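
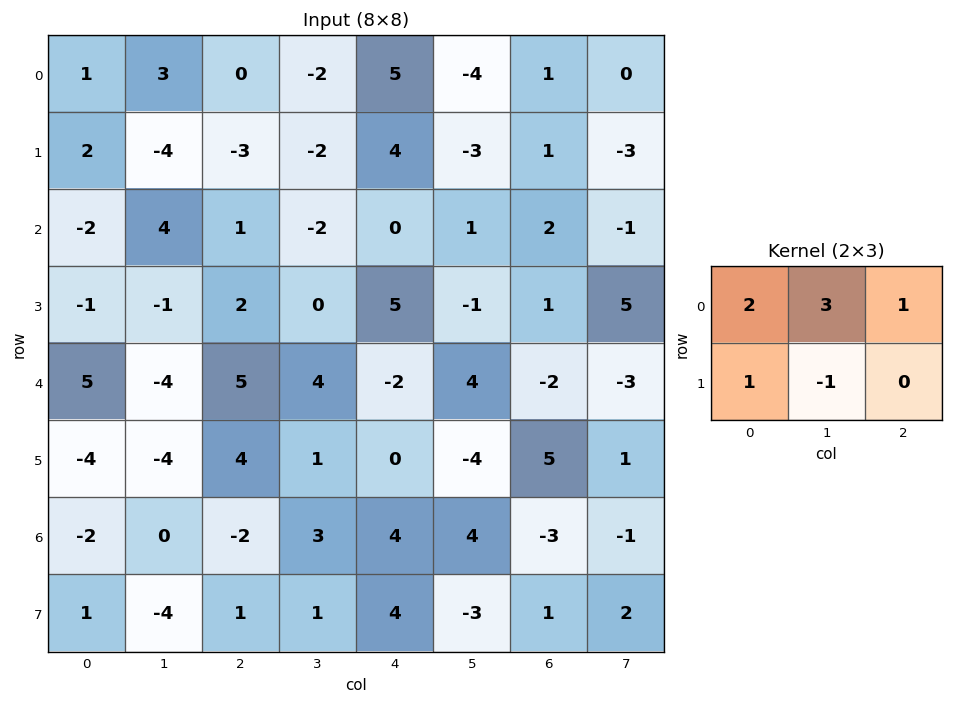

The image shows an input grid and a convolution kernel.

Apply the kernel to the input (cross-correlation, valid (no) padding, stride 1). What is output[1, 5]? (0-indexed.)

-7

The receptive field on the input at this output position is [-3 1 -3 / 1 2 -1]. Elementwise product with the kernel and sum: -3·2 + 1·3 + -3·1 + 1·1 + 2·-1.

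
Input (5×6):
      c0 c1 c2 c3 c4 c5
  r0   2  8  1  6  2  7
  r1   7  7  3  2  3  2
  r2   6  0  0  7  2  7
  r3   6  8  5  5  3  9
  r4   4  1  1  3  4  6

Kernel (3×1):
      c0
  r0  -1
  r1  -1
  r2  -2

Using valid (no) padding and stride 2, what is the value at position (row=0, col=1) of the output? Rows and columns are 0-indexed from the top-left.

-4

The receptive field on the input at this output position is [1 / 3 / 0]. Elementwise product with the kernel and sum: 1·-1 + 3·-1 + 0·-2.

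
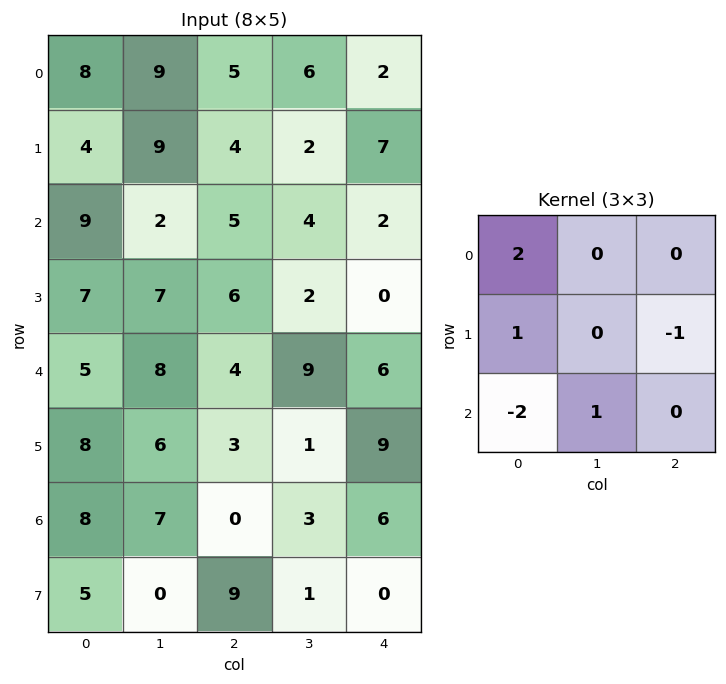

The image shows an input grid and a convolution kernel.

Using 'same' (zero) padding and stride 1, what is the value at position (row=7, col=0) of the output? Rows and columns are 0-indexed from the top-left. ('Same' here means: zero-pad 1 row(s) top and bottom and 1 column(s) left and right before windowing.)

0

The receptive field on the zero-padded input at this output position is [0 8 7 / 0 5 0 / 0 0 0]. Elementwise product with the kernel and sum: 0·2 + 0·1 + 0·-1 + 0·-2 + 0·1.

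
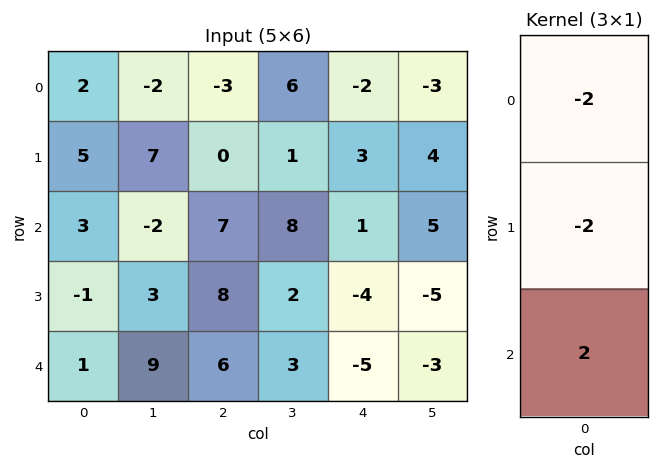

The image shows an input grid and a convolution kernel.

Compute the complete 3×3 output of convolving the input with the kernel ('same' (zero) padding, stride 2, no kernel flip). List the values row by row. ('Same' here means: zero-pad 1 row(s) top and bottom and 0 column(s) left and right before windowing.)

Output[0,0]: The receptive field on the zero-padded input at this output position is [0 / 2 / 5]. Elementwise product with the kernel and sum: 0·-2 + 2·-2 + 5·2.
Output[0,1]: The receptive field on the zero-padded input at this output position is [0 / -3 / 0]. Elementwise product with the kernel and sum: 0·-2 + -3·-2 + 0·2.

6 6 10
-18 2 -16
0 -28 18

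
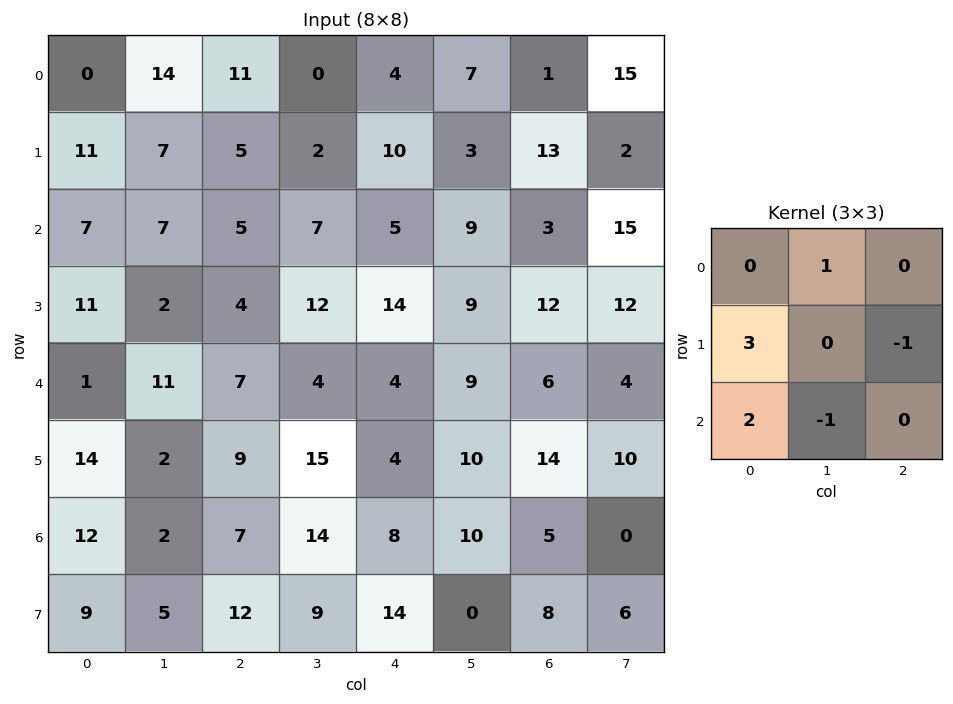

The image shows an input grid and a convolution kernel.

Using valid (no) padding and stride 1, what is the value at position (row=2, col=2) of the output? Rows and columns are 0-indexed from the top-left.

15

The receptive field on the input at this output position is [5 7 5 / 4 12 14 / 7 4 4]. Elementwise product with the kernel and sum: 7·1 + 4·3 + 14·-1 + 7·2 + 4·-1.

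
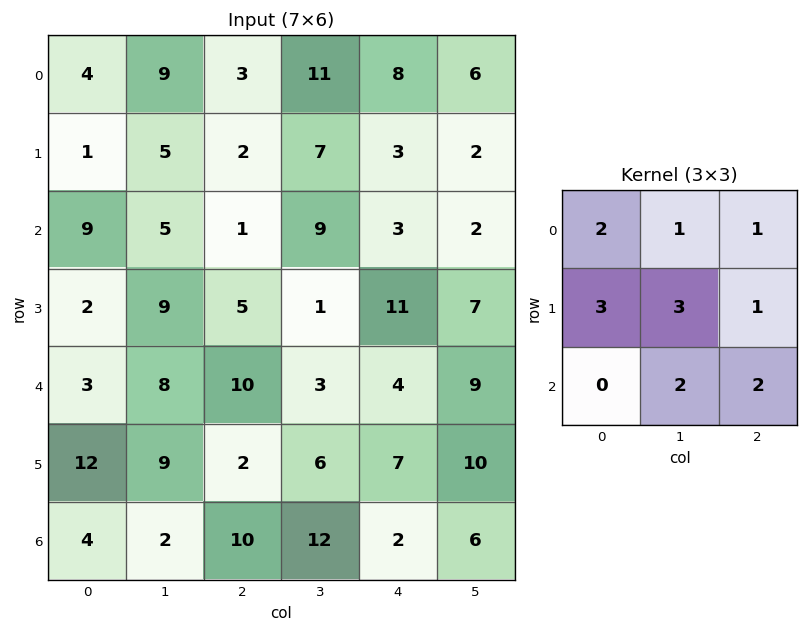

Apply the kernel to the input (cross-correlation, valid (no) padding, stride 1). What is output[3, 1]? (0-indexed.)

The receptive field on the input at this output position is [9 5 1 / 8 10 3 / 9 2 6]. Elementwise product with the kernel and sum: 9·2 + 5·1 + 1·1 + 8·3 + 10·3 + 3·1 + 2·2 + 6·2.

97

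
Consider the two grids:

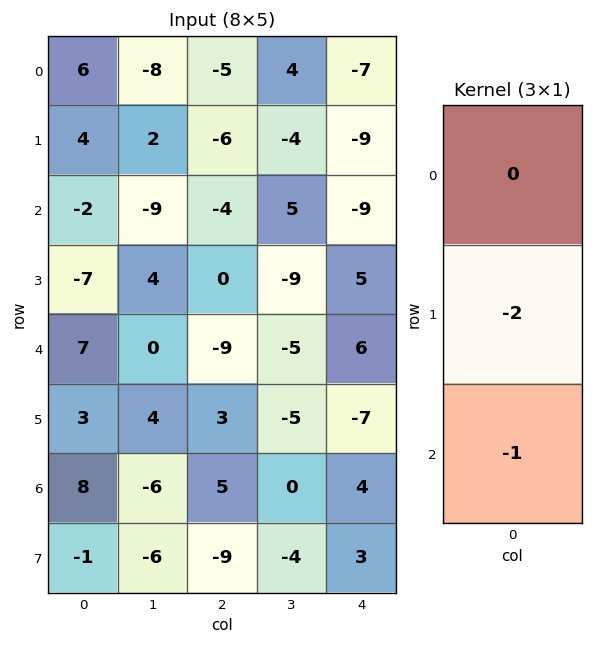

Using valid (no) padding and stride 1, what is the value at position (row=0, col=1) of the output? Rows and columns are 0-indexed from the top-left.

5

The receptive field on the input at this output position is [-8 / 2 / -9]. Elementwise product with the kernel and sum: 2·-2 + -9·-1.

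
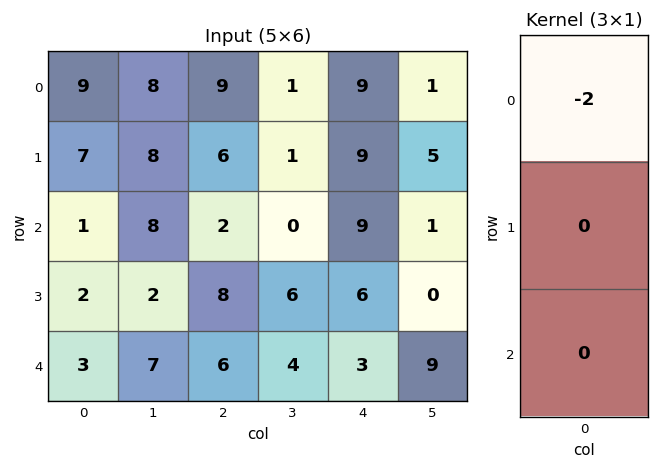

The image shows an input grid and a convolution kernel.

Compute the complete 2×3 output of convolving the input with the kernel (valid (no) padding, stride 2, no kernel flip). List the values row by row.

-18 -18 -18
-2 -4 -18

Output[0,0]: The receptive field on the input at this output position is [9 / 7 / 1]. Elementwise product with the kernel and sum: 9·-2.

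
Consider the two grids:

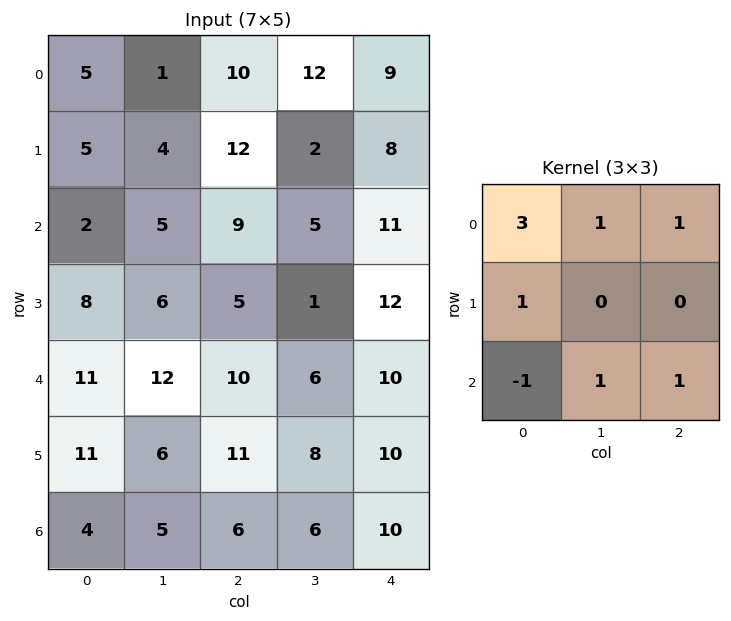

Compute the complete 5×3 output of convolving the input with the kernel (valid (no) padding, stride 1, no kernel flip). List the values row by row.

Output[0,0]: The receptive field on the input at this output position is [5 1 10 / 5 4 12 / 2 5 9]. Elementwise product with the kernel and sum: 5·3 + 1·1 + 10·1 + 5·1 + 2·-1 + 5·1 + 9·1.

43 38 70
36 31 63
39 39 54
52 49 45
73 65 67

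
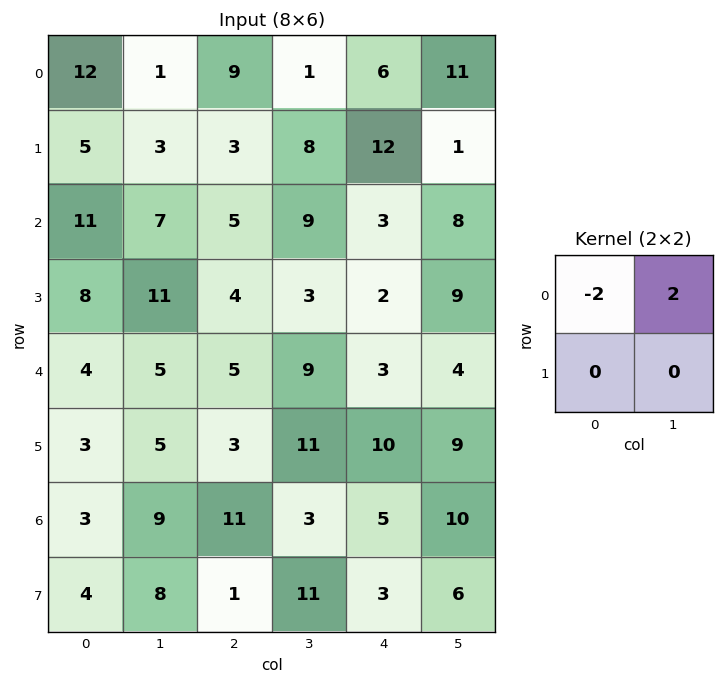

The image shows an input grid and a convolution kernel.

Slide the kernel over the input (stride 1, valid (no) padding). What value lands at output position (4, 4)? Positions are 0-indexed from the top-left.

2

The receptive field on the input at this output position is [3 4 / 10 9]. Elementwise product with the kernel and sum: 3·-2 + 4·2.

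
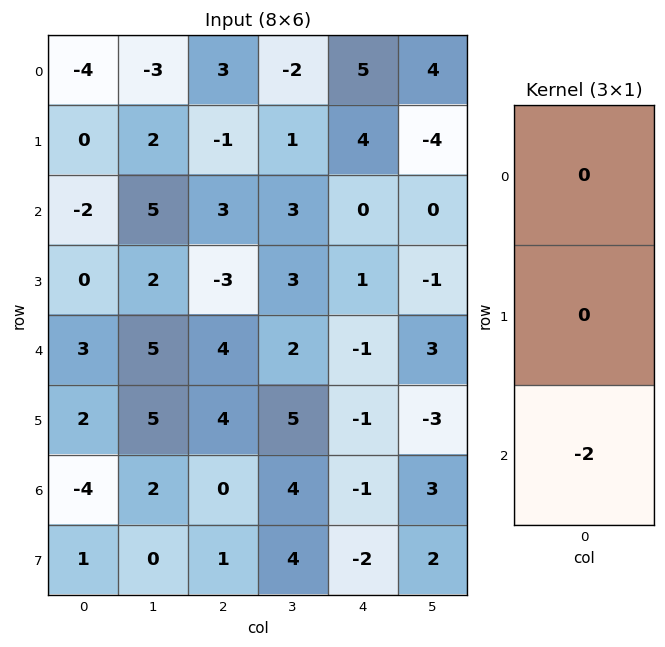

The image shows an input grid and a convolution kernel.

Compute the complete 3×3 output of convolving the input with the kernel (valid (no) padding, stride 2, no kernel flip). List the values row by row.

4 -6 0
-6 -8 2
8 0 2

Output[0,0]: The receptive field on the input at this output position is [-4 / 0 / -2]. Elementwise product with the kernel and sum: -2·-2.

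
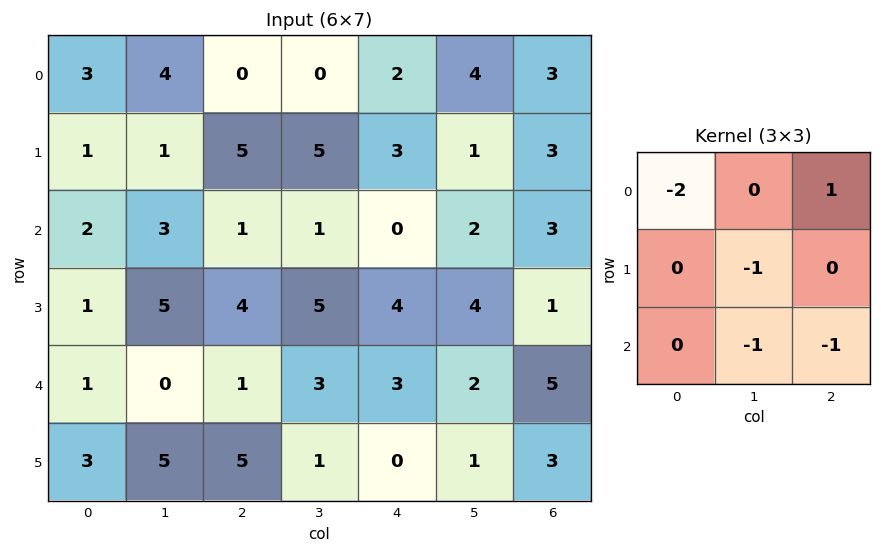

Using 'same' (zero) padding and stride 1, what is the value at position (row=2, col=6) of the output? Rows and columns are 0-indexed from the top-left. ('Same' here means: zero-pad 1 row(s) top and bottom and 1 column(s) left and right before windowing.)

The receptive field on the zero-padded input at this output position is [1 3 0 / 2 3 0 / 4 1 0]. Elementwise product with the kernel and sum: 1·-2 + 0·1 + 3·-1 + 1·-1 + 0·-1.

-6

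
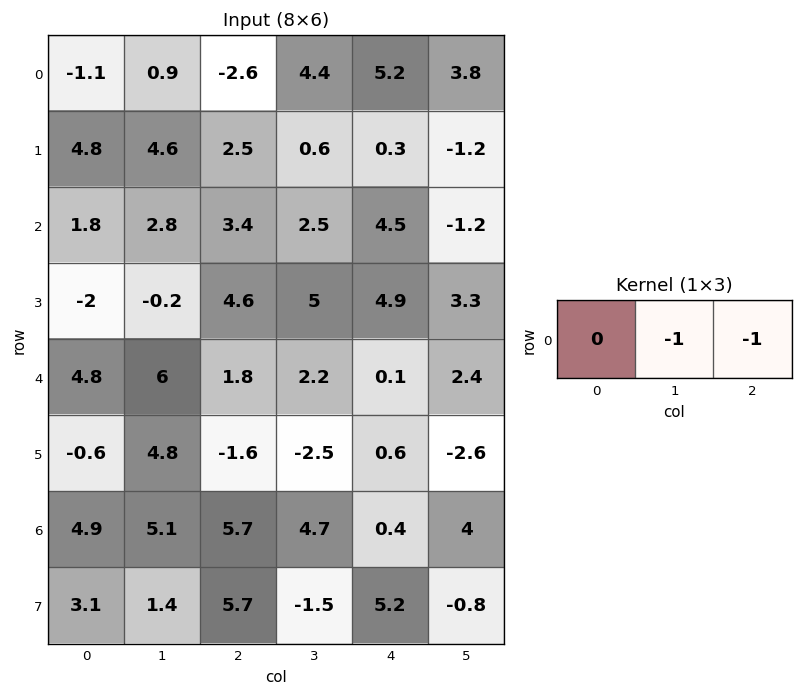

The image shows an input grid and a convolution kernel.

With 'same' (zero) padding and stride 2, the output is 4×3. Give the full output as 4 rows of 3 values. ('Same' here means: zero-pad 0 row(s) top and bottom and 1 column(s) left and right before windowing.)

0.2 -1.8 -9
-4.6 -5.9 -3.3
-10.8 -4 -2.5
-10 -10.4 -4.4

Output[0,0]: The receptive field on the zero-padded input at this output position is [0 -1.1 0.9]. Elementwise product with the kernel and sum: -1.1·-1 + 0.9·-1.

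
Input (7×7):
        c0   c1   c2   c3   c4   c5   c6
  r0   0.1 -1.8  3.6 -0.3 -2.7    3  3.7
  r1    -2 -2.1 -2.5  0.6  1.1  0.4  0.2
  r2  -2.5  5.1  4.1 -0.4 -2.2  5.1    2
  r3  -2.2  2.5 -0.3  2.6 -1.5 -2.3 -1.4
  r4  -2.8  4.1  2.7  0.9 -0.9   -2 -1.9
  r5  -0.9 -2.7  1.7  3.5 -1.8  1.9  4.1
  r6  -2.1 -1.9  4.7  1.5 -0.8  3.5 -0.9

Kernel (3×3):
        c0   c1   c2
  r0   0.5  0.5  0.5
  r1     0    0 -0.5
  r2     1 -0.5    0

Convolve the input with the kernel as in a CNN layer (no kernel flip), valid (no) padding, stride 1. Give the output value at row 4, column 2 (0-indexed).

The receptive field on the input at this output position is [2.7 0.9 -0.9 / 1.7 3.5 -1.8 / 4.7 1.5 -0.8]. Elementwise product with the kernel and sum: 2.7·0.5 + 0.9·0.5 + -0.9·0.5 + -1.8·-0.5 + 4.7·1 + 1.5·-0.5.

6.2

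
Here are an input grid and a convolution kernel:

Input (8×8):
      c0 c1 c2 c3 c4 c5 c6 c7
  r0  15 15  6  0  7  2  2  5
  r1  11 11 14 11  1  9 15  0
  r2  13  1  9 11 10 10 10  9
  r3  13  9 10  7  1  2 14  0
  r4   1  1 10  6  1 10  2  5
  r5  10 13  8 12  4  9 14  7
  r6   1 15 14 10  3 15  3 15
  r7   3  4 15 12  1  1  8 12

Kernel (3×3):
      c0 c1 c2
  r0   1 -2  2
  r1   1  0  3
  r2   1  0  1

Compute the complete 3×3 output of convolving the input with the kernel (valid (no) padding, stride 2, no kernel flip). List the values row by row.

72 56 73
83 31 56
68 37 37

Output[0,0]: The receptive field on the input at this output position is [15 15 6 / 11 11 14 / 13 1 9]. Elementwise product with the kernel and sum: 15·1 + 15·-2 + 6·2 + 11·1 + 14·3 + 13·1 + 9·1.
Output[0,1]: The receptive field on the input at this output position is [6 0 7 / 14 11 1 / 9 11 10]. Elementwise product with the kernel and sum: 6·1 + 0·-2 + 7·2 + 14·1 + 1·3 + 9·1 + 10·1.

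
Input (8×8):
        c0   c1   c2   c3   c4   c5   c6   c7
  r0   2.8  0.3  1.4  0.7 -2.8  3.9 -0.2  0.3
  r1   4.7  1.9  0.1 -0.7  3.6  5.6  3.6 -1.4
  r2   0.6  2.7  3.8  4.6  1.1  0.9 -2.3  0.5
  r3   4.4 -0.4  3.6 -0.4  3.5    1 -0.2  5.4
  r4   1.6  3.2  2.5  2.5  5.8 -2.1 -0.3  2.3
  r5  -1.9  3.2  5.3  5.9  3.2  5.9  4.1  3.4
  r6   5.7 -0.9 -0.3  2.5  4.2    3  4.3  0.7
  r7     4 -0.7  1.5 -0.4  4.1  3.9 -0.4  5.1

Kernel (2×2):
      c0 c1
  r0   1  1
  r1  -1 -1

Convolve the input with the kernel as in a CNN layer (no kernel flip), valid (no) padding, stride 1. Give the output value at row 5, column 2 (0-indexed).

The receptive field on the input at this output position is [5.3 5.9 / -0.3 2.5]. Elementwise product with the kernel and sum: 5.3·1 + 5.9·1 + -0.3·-1 + 2.5·-1.

9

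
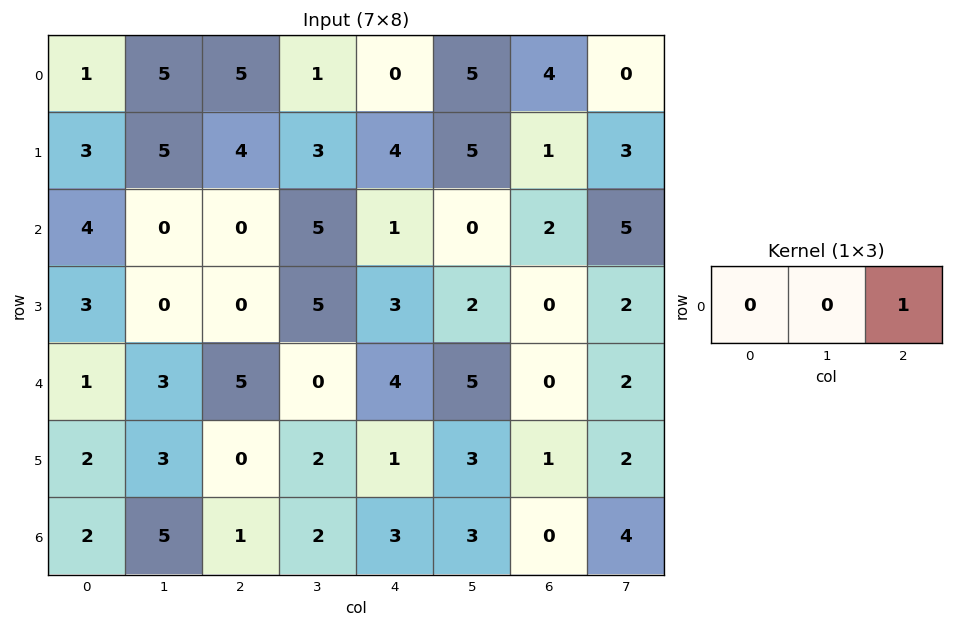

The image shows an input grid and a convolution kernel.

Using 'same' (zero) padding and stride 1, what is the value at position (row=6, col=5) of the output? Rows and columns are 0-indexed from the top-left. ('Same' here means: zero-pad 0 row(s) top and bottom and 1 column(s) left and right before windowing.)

The receptive field on the zero-padded input at this output position is [3 3 0]. Elementwise product with the kernel and sum: 0·1.

0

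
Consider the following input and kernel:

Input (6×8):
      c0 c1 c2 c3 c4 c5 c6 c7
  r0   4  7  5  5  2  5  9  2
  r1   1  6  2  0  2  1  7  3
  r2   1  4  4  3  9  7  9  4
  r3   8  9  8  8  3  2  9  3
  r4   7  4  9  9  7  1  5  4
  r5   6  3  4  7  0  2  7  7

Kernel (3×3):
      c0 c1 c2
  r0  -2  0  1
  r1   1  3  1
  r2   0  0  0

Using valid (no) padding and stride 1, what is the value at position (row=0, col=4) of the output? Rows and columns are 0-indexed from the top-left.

The receptive field on the input at this output position is [2 5 9 / 2 1 7 / 9 7 9]. Elementwise product with the kernel and sum: 2·-2 + 9·1 + 2·1 + 1·3 + 7·1.

17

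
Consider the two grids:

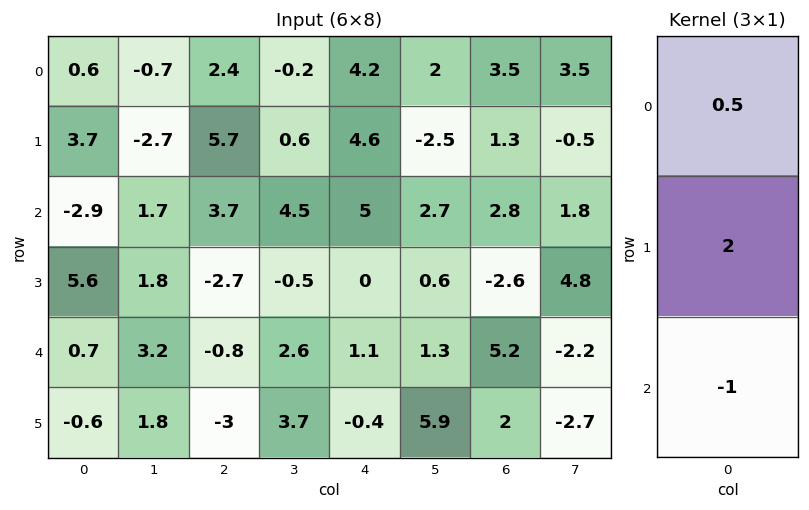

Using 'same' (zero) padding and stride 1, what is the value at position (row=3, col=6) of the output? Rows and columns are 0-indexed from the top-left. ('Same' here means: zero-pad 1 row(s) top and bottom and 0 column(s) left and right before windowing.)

The receptive field on the zero-padded input at this output position is [2.8 / -2.6 / 5.2]. Elementwise product with the kernel and sum: 2.8·0.5 + -2.6·2 + 5.2·-1.

-9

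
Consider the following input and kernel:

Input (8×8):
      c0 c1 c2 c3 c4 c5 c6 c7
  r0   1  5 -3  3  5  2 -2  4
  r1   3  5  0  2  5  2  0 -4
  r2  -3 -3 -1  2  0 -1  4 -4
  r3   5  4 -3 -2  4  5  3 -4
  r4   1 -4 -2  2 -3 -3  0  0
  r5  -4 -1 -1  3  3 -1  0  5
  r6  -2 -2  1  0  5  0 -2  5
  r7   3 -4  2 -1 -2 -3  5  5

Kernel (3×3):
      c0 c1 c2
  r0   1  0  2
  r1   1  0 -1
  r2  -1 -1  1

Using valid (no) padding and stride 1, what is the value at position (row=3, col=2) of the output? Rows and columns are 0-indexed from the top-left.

7

The receptive field on the input at this output position is [-3 -2 4 / -2 2 -3 / -1 3 3]. Elementwise product with the kernel and sum: -3·1 + 4·2 + -2·1 + -3·-1 + -1·-1 + 3·-1 + 3·1.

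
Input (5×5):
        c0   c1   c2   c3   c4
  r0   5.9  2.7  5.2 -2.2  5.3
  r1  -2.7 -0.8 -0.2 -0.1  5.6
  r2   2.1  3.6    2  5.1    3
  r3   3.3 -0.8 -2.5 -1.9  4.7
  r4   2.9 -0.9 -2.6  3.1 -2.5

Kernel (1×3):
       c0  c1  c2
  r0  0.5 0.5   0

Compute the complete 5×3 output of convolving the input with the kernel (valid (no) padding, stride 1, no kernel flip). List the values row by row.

4.3 3.95 1.5
-1.75 -0.5 -0.15
2.85 2.8 3.55
1.25 -1.65 -2.2
1 -1.75 0.25

Output[0,0]: The receptive field on the input at this output position is [5.9 2.7 5.2]. Elementwise product with the kernel and sum: 5.9·0.5 + 2.7·0.5.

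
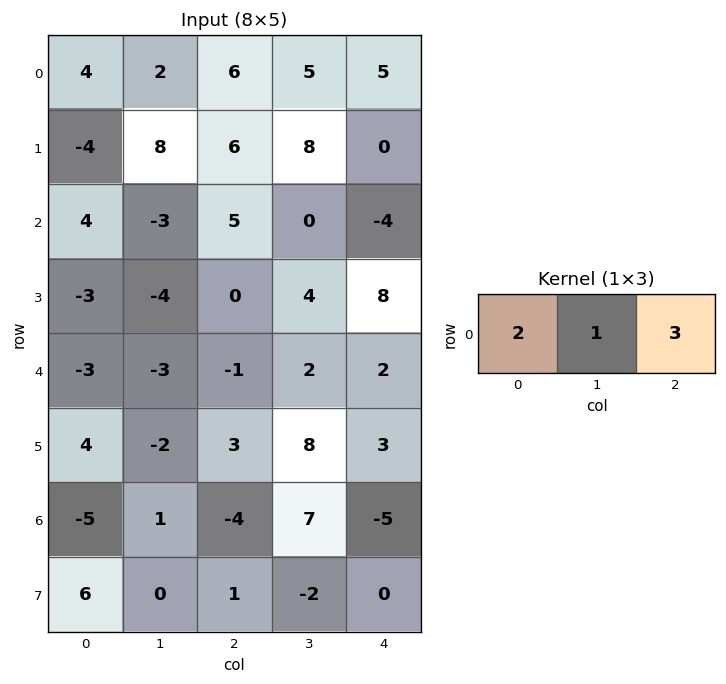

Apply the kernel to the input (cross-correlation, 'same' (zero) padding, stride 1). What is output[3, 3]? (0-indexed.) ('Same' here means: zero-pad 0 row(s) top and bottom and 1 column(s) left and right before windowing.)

28

The receptive field on the zero-padded input at this output position is [0 4 8]. Elementwise product with the kernel and sum: 0·2 + 4·1 + 8·3.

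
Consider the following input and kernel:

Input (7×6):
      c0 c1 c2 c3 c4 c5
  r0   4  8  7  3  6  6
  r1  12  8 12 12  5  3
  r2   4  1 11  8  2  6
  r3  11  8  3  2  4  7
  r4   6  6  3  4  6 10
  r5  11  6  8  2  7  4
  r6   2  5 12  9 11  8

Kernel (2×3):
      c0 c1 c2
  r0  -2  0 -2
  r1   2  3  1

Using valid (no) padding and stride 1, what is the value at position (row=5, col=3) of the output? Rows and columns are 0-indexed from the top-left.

The receptive field on the input at this output position is [2 7 4 / 9 11 8]. Elementwise product with the kernel and sum: 2·-2 + 4·-2 + 9·2 + 11·3 + 8·1.

47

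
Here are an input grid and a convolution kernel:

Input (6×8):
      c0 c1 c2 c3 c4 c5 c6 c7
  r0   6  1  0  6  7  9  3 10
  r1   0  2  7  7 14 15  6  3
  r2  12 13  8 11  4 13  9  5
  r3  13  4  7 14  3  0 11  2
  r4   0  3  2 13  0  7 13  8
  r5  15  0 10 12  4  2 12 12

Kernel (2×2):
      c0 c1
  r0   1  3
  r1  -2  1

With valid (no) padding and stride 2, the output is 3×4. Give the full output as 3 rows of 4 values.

Output[0,0]: The receptive field on the input at this output position is [6 1 / 0 2]. Elementwise product with the kernel and sum: 6·1 + 1·3 + 0·-2 + 2·1.

11 11 21 24
29 41 37 4
-21 33 15 25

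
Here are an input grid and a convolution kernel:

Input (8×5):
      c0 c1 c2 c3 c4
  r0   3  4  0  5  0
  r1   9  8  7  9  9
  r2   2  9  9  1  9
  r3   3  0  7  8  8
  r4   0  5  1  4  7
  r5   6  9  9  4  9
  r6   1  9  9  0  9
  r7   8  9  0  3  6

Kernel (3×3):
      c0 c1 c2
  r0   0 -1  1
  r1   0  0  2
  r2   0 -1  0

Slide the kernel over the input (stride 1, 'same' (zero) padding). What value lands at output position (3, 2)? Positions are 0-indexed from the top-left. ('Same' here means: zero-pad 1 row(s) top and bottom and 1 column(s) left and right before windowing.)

7

The receptive field on the zero-padded input at this output position is [9 9 1 / 0 7 8 / 5 1 4]. Elementwise product with the kernel and sum: 9·-1 + 1·1 + 8·2 + 1·-1.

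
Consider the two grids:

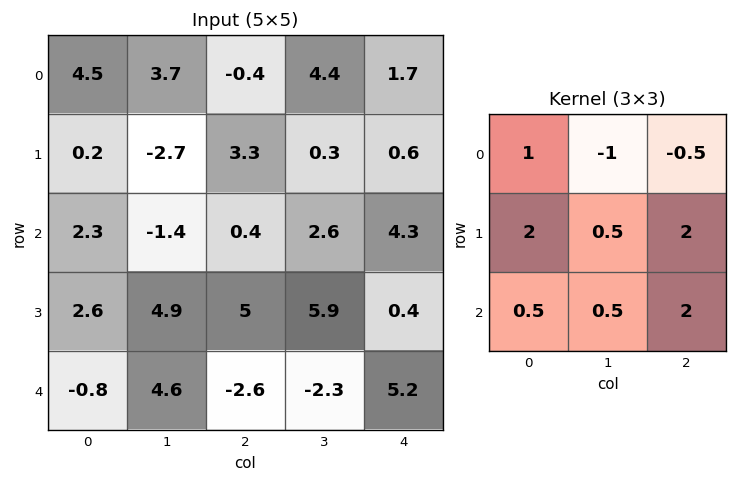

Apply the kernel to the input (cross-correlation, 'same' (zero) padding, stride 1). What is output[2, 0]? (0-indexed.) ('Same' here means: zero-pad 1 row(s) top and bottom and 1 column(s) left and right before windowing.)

10.6

The receptive field on the zero-padded input at this output position is [0 0.2 -2.7 / 0 2.3 -1.4 / 0 2.6 4.9]. Elementwise product with the kernel and sum: 0·1 + 0.2·-1 + -2.7·-0.5 + 0·2 + 2.3·0.5 + -1.4·2 + 0·0.5 + 2.6·0.5 + 4.9·2.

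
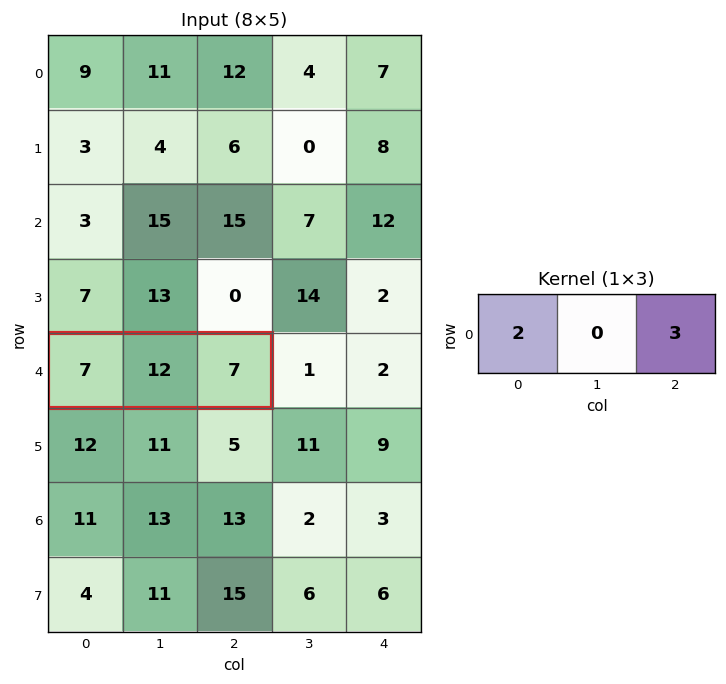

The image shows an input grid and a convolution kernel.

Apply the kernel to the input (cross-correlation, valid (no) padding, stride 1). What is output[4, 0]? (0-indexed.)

35

The receptive field on the input at this output position is [7 12 7]. Elementwise product with the kernel and sum: 7·2 + 7·3.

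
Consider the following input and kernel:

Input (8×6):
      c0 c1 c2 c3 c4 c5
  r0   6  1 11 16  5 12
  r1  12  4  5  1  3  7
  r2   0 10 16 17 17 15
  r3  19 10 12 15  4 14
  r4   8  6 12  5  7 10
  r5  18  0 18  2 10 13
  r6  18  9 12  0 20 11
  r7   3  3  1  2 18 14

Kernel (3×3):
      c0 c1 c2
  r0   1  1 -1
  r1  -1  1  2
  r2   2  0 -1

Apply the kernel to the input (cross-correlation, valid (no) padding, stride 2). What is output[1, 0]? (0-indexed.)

The receptive field on the input at this output position is [0 10 16 / 19 10 12 / 8 6 12]. Elementwise product with the kernel and sum: 0·1 + 10·1 + 16·-1 + 19·-1 + 10·1 + 12·2 + 8·2 + 12·-1.

13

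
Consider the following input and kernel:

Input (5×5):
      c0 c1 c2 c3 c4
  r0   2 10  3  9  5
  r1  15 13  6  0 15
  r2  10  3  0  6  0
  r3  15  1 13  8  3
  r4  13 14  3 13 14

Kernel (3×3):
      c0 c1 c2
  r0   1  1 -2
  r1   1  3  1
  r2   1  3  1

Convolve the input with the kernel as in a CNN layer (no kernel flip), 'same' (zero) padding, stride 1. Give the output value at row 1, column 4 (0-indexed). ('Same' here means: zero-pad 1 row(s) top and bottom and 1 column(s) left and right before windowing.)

The receptive field on the zero-padded input at this output position is [9 5 0 / 0 15 0 / 6 0 0]. Elementwise product with the kernel and sum: 9·1 + 5·1 + 0·-2 + 0·1 + 15·3 + 0·1 + 6·1 + 0·3 + 0·1.

65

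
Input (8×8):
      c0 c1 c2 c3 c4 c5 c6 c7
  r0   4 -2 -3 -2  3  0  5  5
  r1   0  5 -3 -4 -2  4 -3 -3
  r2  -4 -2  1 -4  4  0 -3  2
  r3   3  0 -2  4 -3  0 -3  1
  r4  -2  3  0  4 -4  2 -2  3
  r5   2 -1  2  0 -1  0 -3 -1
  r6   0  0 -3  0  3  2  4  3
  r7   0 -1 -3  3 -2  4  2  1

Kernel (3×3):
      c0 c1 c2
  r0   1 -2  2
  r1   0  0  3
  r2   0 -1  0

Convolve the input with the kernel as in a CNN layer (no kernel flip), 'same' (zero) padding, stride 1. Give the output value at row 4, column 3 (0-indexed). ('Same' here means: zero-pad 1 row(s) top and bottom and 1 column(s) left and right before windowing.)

The receptive field on the zero-padded input at this output position is [-2 4 -3 / 0 4 -4 / 2 0 -1]. Elementwise product with the kernel and sum: -2·1 + 4·-2 + -3·2 + -4·3 + 0·-1.

-28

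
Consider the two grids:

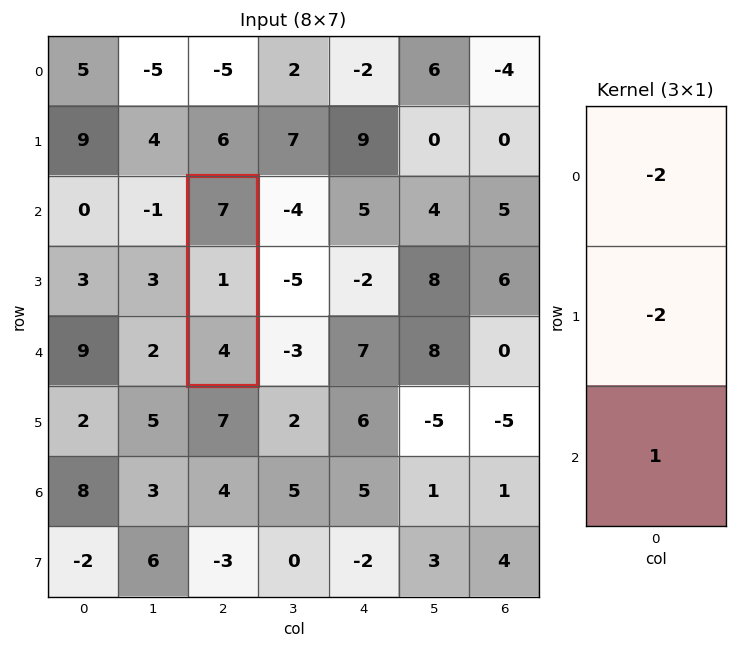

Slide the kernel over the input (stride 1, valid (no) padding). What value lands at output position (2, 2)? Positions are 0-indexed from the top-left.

The receptive field on the input at this output position is [7 / 1 / 4]. Elementwise product with the kernel and sum: 7·-2 + 1·-2 + 4·1.

-12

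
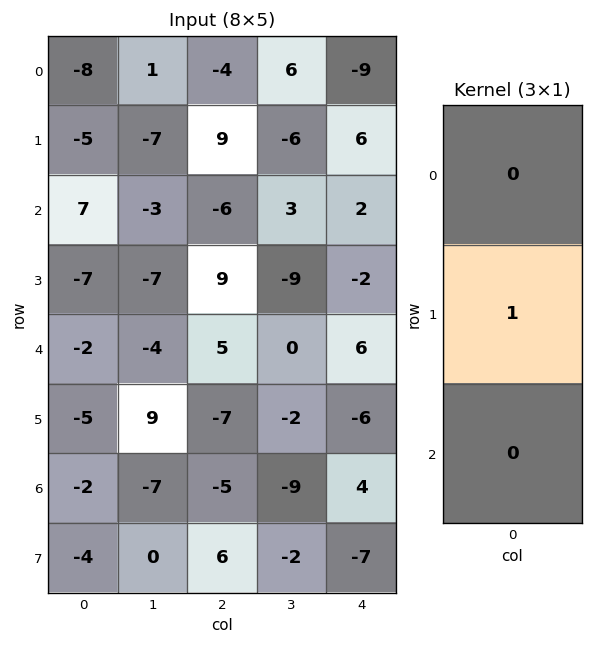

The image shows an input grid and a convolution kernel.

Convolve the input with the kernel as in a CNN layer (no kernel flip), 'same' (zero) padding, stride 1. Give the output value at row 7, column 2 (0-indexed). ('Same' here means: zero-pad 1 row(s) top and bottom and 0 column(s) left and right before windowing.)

The receptive field on the zero-padded input at this output position is [-5 / 6 / 0]. Elementwise product with the kernel and sum: 6·1.

6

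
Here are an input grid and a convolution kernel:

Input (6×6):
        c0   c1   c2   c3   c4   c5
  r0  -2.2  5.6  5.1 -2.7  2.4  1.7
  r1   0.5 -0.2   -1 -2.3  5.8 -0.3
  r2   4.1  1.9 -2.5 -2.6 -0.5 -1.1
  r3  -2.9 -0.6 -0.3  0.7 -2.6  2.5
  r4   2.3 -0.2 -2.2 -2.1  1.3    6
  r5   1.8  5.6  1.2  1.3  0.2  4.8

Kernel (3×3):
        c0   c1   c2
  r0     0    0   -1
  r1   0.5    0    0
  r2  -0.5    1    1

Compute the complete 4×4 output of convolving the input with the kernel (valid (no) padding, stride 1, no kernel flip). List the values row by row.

Output[0,0]: The receptive field on the input at this output position is [-2.2 5.6 5.1 / 0.5 -0.2 -1 / 4.1 1.9 -2.5]. Elementwise product with the kernel and sum: 5.1·-1 + 0.5·0.5 + 4.1·-0.5 + 1.9·1 + -2.5·1.

-7.5 -3.45 -4.75 -3.15
3.6 3.95 -8.8 -1.45
-2.5 -1.9 0.65 9.8
7.35 -1.1 2.4 0.8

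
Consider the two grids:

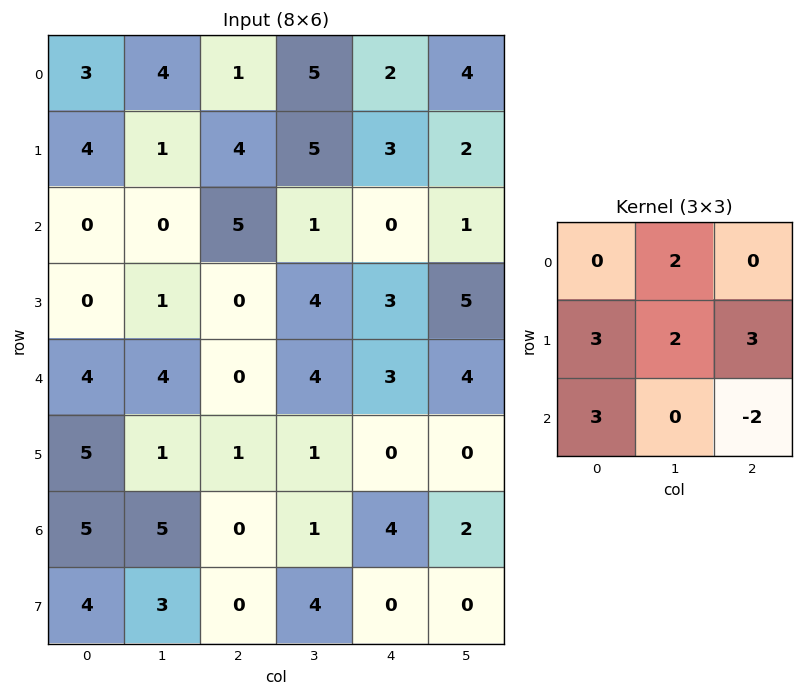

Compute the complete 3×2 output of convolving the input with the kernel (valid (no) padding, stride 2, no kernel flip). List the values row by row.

24 56
14 13
43 5

Output[0,0]: The receptive field on the input at this output position is [3 4 1 / 4 1 4 / 0 0 5]. Elementwise product with the kernel and sum: 4·2 + 4·3 + 1·2 + 4·3 + 0·3 + 5·-2.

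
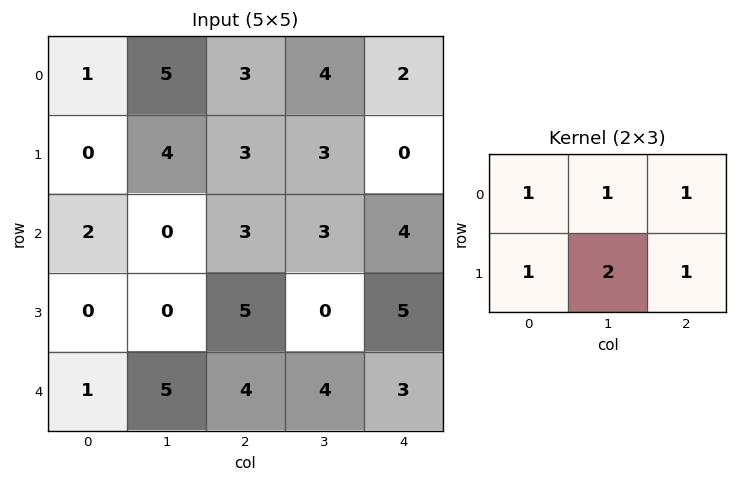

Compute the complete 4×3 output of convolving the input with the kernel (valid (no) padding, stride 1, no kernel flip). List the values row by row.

Output[0,0]: The receptive field on the input at this output position is [1 5 3 / 0 4 3]. Elementwise product with the kernel and sum: 1·1 + 5·1 + 3·1 + 0·1 + 4·2 + 3·1.

20 25 18
12 19 19
10 16 20
20 22 25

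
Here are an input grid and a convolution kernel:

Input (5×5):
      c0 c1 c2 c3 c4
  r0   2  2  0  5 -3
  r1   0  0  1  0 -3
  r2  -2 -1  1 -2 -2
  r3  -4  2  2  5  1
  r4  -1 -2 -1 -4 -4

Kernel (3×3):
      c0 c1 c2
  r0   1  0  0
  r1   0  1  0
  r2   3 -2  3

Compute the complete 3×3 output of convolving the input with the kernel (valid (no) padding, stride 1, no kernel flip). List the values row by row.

1 -8 1
-11 18 -2
-2 -15 -1

Output[0,0]: The receptive field on the input at this output position is [2 2 0 / 0 0 1 / -2 -1 1]. Elementwise product with the kernel and sum: 2·1 + 0·1 + -2·3 + -1·-2 + 1·3.
Output[0,1]: The receptive field on the input at this output position is [2 0 5 / 0 1 0 / -1 1 -2]. Elementwise product with the kernel and sum: 2·1 + 1·1 + -1·3 + 1·-2 + -2·3.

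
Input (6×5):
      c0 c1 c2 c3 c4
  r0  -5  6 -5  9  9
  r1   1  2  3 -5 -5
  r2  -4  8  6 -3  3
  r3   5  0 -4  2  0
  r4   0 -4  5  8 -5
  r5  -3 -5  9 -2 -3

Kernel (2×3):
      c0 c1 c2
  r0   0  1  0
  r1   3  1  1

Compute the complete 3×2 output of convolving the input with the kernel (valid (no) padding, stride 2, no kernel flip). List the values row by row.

14 8
19 -13
-9 30

Output[0,0]: The receptive field on the input at this output position is [-5 6 -5 / 1 2 3]. Elementwise product with the kernel and sum: 6·1 + 1·3 + 2·1 + 3·1.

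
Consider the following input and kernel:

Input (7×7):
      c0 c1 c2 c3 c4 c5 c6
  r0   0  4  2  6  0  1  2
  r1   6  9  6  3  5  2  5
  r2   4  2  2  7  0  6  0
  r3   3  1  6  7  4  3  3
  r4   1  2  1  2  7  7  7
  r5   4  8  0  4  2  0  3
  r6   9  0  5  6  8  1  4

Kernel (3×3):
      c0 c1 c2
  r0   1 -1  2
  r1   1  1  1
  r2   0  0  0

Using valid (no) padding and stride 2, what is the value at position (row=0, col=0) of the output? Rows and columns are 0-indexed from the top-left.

The receptive field on the input at this output position is [0 4 2 / 6 9 6 / 4 2 2]. Elementwise product with the kernel and sum: 0·1 + 4·-1 + 2·2 + 6·1 + 9·1 + 6·1.

21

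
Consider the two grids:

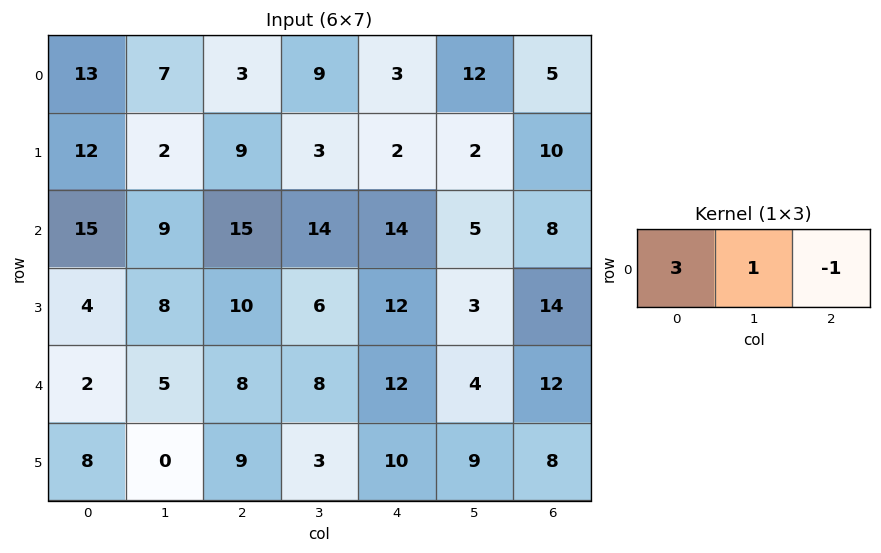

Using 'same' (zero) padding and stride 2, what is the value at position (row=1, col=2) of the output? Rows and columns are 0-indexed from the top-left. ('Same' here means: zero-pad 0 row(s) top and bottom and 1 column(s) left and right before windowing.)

The receptive field on the zero-padded input at this output position is [14 14 5]. Elementwise product with the kernel and sum: 14·3 + 14·1 + 5·-1.

51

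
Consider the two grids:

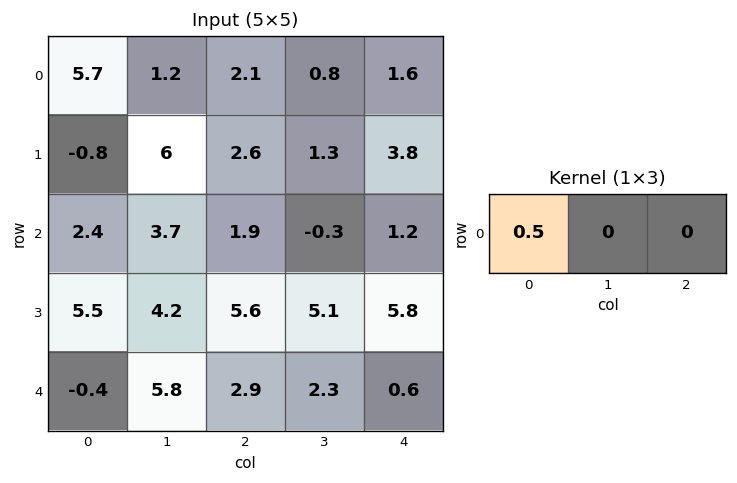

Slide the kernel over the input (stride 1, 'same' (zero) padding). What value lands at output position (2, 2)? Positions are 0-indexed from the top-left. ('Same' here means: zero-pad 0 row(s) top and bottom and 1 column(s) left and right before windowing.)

The receptive field on the zero-padded input at this output position is [3.7 1.9 -0.3]. Elementwise product with the kernel and sum: 3.7·0.5.

1.85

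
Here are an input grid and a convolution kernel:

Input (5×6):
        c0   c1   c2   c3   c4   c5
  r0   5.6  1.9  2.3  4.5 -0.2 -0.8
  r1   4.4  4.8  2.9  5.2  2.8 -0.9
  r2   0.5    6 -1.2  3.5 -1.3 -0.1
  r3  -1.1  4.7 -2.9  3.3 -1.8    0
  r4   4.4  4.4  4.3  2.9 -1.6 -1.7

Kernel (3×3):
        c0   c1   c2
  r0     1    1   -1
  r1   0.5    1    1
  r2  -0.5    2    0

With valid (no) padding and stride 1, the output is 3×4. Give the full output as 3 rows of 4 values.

26.85 4.8 24.05 5.25
21.3 -0.35 14.95 4
15.55 10.45 7.3 -2.5

Output[0,0]: The receptive field on the input at this output position is [5.6 1.9 2.3 / 4.4 4.8 2.9 / 0.5 6 -1.2]. Elementwise product with the kernel and sum: 5.6·1 + 1.9·1 + 2.3·-1 + 4.4·0.5 + 4.8·1 + 2.9·1 + 0.5·-0.5 + 6·2.
Output[0,1]: The receptive field on the input at this output position is [1.9 2.3 4.5 / 4.8 2.9 5.2 / 6 -1.2 3.5]. Elementwise product with the kernel and sum: 1.9·1 + 2.3·1 + 4.5·-1 + 4.8·0.5 + 2.9·1 + 5.2·1 + 6·-0.5 + -1.2·2.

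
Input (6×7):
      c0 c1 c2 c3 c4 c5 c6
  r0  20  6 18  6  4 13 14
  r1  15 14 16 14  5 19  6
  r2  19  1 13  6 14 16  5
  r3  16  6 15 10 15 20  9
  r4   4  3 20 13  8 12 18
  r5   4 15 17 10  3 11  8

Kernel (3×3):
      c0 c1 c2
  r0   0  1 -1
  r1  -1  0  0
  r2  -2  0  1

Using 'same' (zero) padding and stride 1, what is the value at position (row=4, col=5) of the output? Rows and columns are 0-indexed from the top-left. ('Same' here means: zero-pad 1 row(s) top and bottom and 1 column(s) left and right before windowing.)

5

The receptive field on the zero-padded input at this output position is [15 20 9 / 8 12 18 / 3 11 8]. Elementwise product with the kernel and sum: 20·1 + 9·-1 + 8·-1 + 3·-2 + 8·1.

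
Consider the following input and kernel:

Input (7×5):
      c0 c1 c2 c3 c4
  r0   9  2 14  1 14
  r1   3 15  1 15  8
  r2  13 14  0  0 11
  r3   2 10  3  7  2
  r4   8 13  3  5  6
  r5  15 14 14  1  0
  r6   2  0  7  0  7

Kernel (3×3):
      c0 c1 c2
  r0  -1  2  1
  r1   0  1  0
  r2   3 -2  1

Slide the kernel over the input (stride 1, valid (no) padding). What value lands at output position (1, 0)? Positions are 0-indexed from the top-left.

31

The receptive field on the input at this output position is [3 15 1 / 13 14 0 / 2 10 3]. Elementwise product with the kernel and sum: 3·-1 + 15·2 + 1·1 + 14·1 + 2·3 + 10·-2 + 3·1.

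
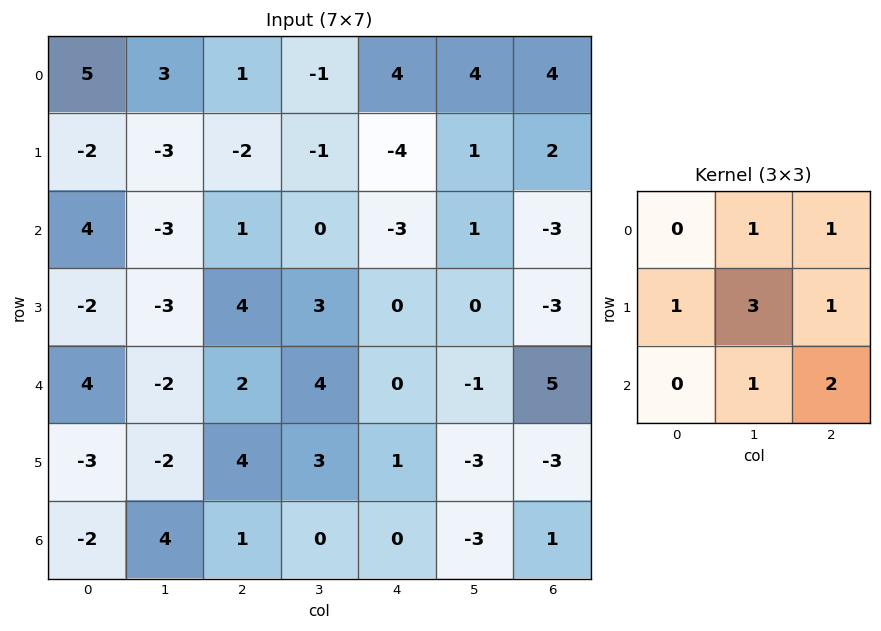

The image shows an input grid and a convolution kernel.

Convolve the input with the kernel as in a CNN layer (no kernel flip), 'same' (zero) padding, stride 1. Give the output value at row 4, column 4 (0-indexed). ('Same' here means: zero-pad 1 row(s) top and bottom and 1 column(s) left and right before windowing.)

-2

The receptive field on the zero-padded input at this output position is [3 0 0 / 4 0 -1 / 3 1 -3]. Elementwise product with the kernel and sum: 0·1 + 0·1 + 4·1 + 0·3 + -1·1 + 1·1 + -3·2.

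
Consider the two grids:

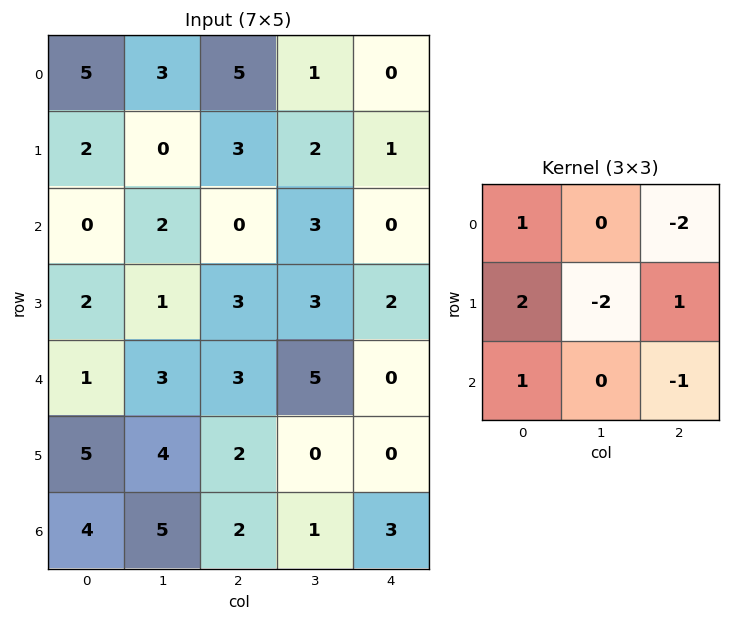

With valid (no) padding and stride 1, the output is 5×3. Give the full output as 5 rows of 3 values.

Output[0,0]: The receptive field on the input at this output position is [5 3 5 / 2 0 3 / 0 2 0]. Elementwise product with the kernel and sum: 5·1 + 5·-2 + 2·2 + 0·-2 + 3·1 + 0·1 + 0·-1.

2 -4 8
-9 1 -4
3 -7 5
-2 4 -3
1 1 6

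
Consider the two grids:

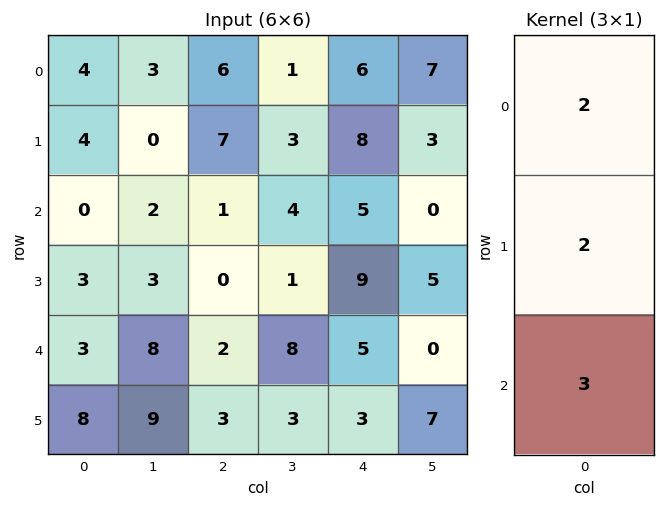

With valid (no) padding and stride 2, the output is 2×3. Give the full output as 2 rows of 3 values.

16 29 43
15 8 43

Output[0,0]: The receptive field on the input at this output position is [4 / 4 / 0]. Elementwise product with the kernel and sum: 4·2 + 4·2 + 0·3.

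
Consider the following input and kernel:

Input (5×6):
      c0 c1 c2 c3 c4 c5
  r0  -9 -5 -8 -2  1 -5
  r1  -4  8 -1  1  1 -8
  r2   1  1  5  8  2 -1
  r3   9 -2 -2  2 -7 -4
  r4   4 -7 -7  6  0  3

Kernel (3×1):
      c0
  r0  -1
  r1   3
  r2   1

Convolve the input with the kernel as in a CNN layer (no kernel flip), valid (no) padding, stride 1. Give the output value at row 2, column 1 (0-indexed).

-14

The receptive field on the input at this output position is [1 / -2 / -7]. Elementwise product with the kernel and sum: 1·-1 + -2·3 + -7·1.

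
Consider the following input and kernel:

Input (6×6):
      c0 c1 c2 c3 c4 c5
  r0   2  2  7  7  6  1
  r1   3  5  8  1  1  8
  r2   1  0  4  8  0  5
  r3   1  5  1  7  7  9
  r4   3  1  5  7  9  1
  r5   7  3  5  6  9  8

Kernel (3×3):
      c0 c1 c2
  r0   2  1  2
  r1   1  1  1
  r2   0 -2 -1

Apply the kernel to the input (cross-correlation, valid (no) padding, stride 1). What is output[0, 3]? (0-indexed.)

27

The receptive field on the input at this output position is [7 6 1 / 1 1 8 / 8 0 5]. Elementwise product with the kernel and sum: 7·2 + 6·1 + 1·2 + 1·1 + 1·1 + 8·1 + 0·-2 + 5·-1.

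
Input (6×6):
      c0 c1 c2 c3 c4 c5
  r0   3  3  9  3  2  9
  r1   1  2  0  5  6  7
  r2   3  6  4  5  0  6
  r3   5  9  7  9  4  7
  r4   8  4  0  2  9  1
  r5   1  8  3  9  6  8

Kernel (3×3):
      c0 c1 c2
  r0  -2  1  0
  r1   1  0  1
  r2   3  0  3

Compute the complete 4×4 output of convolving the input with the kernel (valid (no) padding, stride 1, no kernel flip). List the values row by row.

19 43 3 41
43 61 42 55
36 28 35 15
19 46 31 40

Output[0,0]: The receptive field on the input at this output position is [3 3 9 / 1 2 0 / 3 6 4]. Elementwise product with the kernel and sum: 3·-2 + 3·1 + 1·1 + 0·1 + 3·3 + 4·3.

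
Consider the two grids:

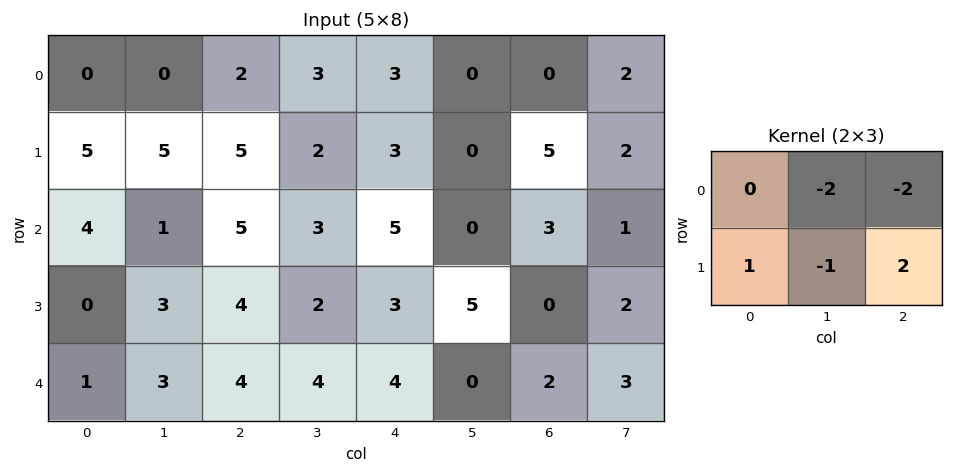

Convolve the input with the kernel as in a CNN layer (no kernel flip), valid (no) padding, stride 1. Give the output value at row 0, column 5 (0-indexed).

The receptive field on the input at this output position is [0 0 2 / 0 5 2]. Elementwise product with the kernel and sum: 0·-2 + 2·-2 + 0·1 + 5·-1 + 2·2.

-5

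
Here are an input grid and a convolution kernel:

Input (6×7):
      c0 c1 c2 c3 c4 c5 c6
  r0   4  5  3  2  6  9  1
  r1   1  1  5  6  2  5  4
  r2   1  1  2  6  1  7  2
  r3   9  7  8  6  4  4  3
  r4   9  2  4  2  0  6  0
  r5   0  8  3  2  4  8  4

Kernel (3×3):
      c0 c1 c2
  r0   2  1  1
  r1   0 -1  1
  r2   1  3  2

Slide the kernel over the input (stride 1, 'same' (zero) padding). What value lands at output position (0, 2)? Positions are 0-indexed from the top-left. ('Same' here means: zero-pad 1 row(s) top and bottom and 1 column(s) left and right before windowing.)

The receptive field on the zero-padded input at this output position is [0 0 0 / 5 3 2 / 1 5 6]. Elementwise product with the kernel and sum: 0·2 + 0·1 + 0·1 + 3·-1 + 2·1 + 1·1 + 5·3 + 6·2.

27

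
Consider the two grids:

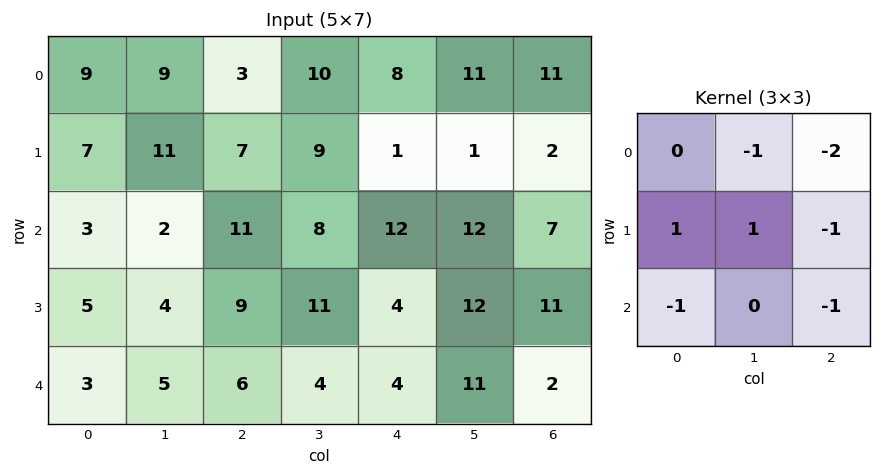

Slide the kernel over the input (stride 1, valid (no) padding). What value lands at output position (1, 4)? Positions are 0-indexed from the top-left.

-3

The receptive field on the input at this output position is [1 1 2 / 12 12 7 / 4 12 11]. Elementwise product with the kernel and sum: 1·-1 + 2·-2 + 12·1 + 12·1 + 7·-1 + 4·-1 + 11·-1.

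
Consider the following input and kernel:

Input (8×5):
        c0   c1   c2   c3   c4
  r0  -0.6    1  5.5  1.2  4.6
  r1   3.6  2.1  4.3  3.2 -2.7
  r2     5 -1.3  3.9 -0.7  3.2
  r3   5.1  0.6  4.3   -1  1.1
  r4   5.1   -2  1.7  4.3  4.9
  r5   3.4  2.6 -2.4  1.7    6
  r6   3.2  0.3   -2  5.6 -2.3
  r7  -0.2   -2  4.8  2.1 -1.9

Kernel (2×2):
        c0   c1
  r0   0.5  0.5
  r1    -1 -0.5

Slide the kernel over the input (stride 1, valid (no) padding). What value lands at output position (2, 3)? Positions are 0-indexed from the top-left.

1.7

The receptive field on the input at this output position is [-0.7 3.2 / -1 1.1]. Elementwise product with the kernel and sum: -0.7·0.5 + 3.2·0.5 + -1·-1 + 1.1·-0.5.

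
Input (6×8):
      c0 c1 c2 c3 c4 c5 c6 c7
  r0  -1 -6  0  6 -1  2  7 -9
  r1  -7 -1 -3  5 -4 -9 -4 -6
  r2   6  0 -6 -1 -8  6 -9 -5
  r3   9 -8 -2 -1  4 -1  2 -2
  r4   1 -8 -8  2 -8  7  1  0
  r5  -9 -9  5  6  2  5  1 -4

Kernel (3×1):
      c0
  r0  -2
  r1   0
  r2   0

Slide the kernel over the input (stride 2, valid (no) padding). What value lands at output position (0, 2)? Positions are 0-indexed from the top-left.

2

The receptive field on the input at this output position is [-1 / -4 / -8]. Elementwise product with the kernel and sum: -1·-2.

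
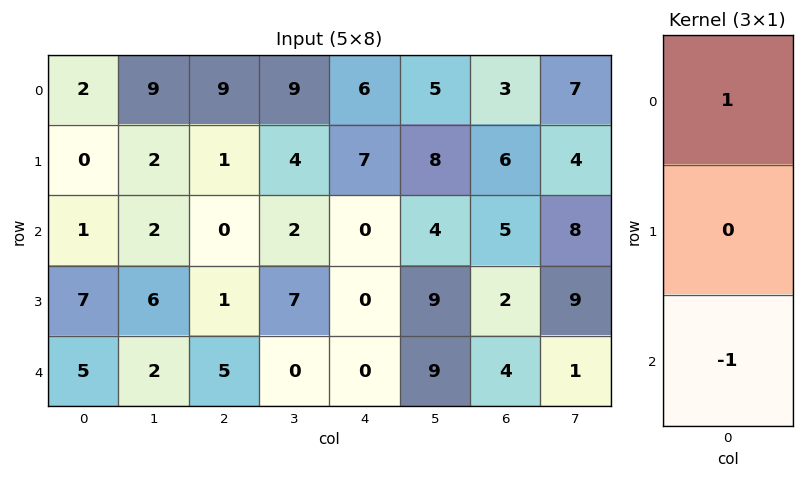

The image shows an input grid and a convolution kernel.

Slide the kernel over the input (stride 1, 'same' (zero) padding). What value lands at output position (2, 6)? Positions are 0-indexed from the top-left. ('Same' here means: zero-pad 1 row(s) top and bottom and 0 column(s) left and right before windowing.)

The receptive field on the zero-padded input at this output position is [6 / 5 / 2]. Elementwise product with the kernel and sum: 6·1 + 2·-1.

4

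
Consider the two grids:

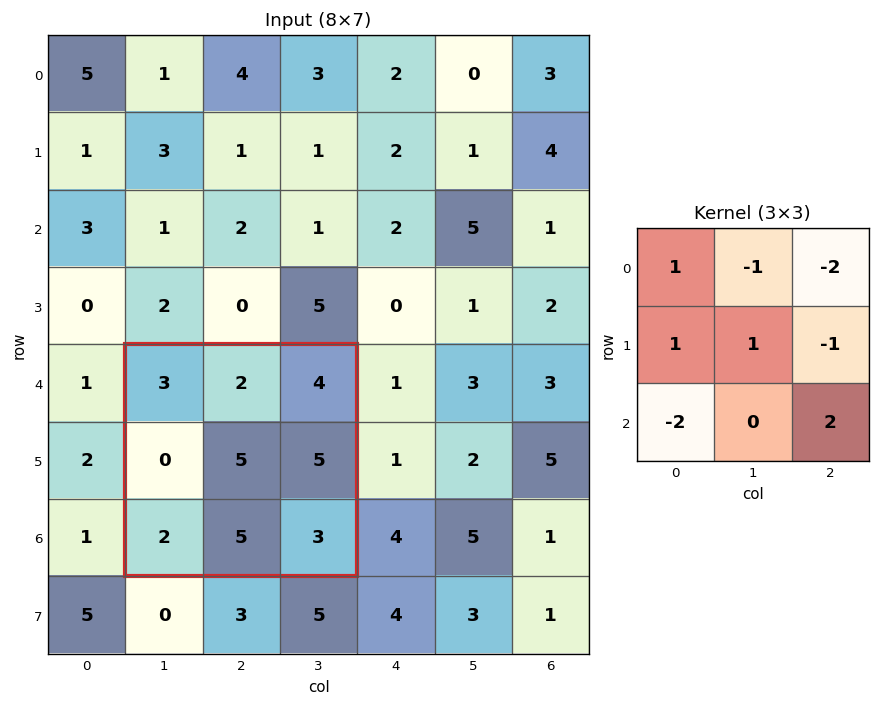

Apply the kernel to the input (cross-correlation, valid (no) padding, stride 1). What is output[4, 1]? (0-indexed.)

The receptive field on the input at this output position is [3 2 4 / 0 5 5 / 2 5 3]. Elementwise product with the kernel and sum: 3·1 + 2·-1 + 4·-2 + 0·1 + 5·1 + 5·-1 + 2·-2 + 3·2.

-5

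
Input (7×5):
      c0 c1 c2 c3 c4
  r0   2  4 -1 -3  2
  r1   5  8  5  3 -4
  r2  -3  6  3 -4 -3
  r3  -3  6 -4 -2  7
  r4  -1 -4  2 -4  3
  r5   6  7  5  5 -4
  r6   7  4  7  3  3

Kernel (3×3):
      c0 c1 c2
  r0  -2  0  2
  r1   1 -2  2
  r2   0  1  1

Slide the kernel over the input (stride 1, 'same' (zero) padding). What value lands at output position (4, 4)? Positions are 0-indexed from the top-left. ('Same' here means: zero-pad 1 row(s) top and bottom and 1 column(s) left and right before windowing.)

The receptive field on the zero-padded input at this output position is [-2 7 0 / -4 3 0 / 5 -4 0]. Elementwise product with the kernel and sum: -2·-2 + 0·2 + -4·1 + 3·-2 + 0·2 + -4·1 + 0·1.

-10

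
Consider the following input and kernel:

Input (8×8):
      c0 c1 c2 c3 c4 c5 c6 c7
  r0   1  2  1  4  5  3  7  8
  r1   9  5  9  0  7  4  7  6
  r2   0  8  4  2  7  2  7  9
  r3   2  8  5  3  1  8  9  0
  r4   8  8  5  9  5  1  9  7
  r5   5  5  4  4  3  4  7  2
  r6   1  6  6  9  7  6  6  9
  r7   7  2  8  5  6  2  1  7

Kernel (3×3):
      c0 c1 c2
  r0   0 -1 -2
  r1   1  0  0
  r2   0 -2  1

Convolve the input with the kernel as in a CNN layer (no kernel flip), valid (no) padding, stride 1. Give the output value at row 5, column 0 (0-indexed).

The receptive field on the input at this output position is [5 5 4 / 1 6 6 / 7 2 8]. Elementwise product with the kernel and sum: 5·-1 + 4·-2 + 1·1 + 2·-2 + 8·1.

-8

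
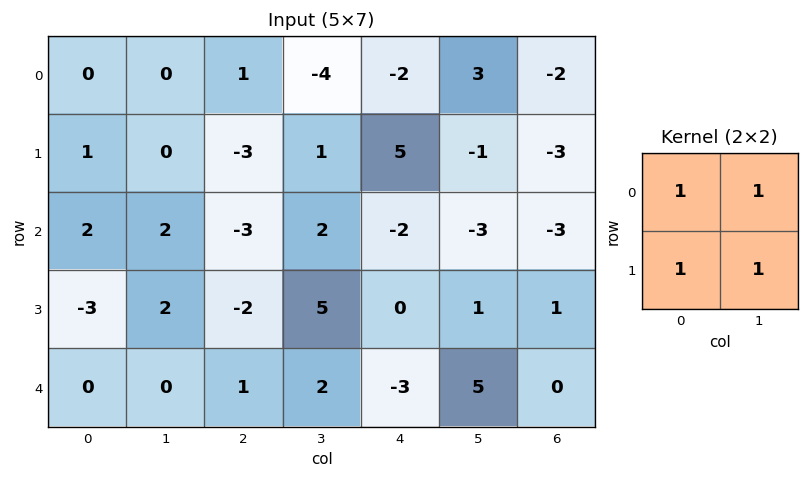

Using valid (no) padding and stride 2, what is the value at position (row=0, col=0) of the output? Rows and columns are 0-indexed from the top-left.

The receptive field on the input at this output position is [0 0 / 1 0]. Elementwise product with the kernel and sum: 0·1 + 0·1 + 1·1 + 0·1.

1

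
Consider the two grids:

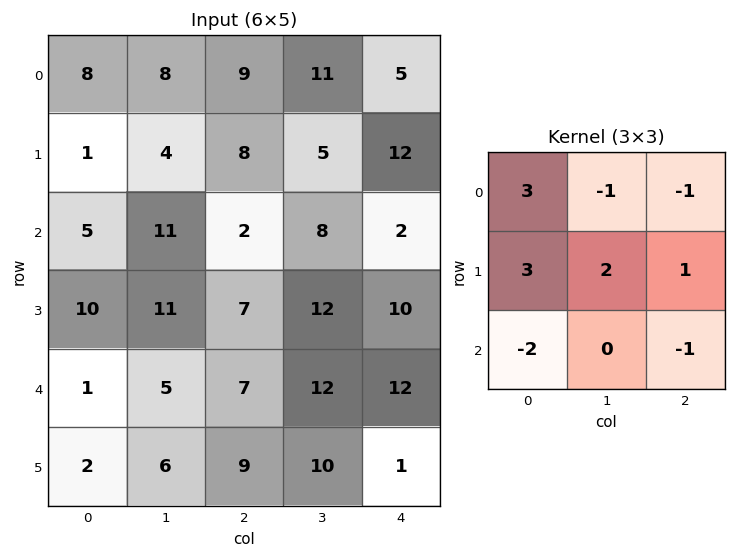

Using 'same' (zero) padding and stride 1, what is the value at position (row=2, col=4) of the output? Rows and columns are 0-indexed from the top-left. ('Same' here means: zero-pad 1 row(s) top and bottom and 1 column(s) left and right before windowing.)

7

The receptive field on the zero-padded input at this output position is [5 12 0 / 8 2 0 / 12 10 0]. Elementwise product with the kernel and sum: 5·3 + 12·-1 + 0·-1 + 8·3 + 2·2 + 0·1 + 12·-2 + 0·-1.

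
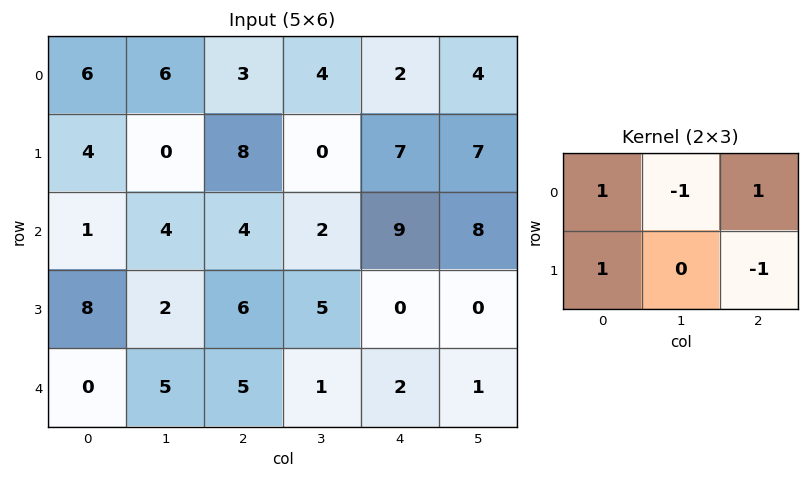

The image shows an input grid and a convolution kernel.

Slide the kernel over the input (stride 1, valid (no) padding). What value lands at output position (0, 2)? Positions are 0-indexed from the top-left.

2

The receptive field on the input at this output position is [3 4 2 / 8 0 7]. Elementwise product with the kernel and sum: 3·1 + 4·-1 + 2·1 + 8·1 + 7·-1.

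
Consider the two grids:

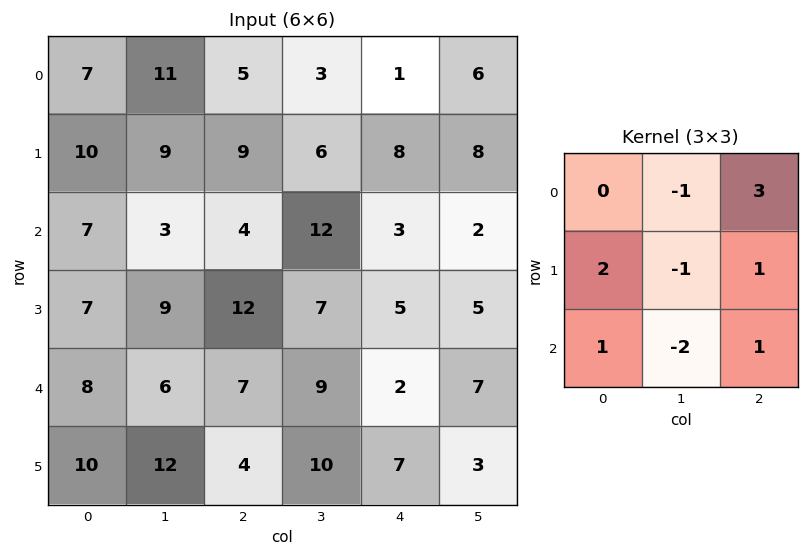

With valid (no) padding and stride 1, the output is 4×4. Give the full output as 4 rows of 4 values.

Output[0,0]: The receptive field on the input at this output position is [7 11 5 / 10 9 9 / 7 3 4]. Elementwise product with the kernel and sum: 11·-1 + 5·3 + 10·2 + 9·-1 + 9·1 + 7·1 + 3·-2 + 4·1.

29 26 3 37
34 15 20 41
29 46 10 29
34 37 6 32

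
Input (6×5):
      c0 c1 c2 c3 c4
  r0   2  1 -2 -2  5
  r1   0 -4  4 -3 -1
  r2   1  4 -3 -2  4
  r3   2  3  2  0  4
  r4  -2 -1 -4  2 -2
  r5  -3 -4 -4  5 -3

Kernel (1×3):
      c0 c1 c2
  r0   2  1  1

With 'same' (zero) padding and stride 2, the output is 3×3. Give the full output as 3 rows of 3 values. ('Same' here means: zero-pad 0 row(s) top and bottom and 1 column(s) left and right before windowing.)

3 -2 1
5 3 0
-3 -4 2

Output[0,0]: The receptive field on the zero-padded input at this output position is [0 2 1]. Elementwise product with the kernel and sum: 0·2 + 2·1 + 1·1.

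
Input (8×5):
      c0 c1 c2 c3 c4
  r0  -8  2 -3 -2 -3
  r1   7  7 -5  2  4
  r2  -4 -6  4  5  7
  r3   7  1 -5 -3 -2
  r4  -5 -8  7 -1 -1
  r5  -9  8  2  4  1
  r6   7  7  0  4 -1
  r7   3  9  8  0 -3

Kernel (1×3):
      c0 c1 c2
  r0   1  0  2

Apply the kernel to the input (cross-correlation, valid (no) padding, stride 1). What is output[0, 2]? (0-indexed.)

The receptive field on the input at this output position is [-3 -2 -3]. Elementwise product with the kernel and sum: -3·1 + -3·2.

-9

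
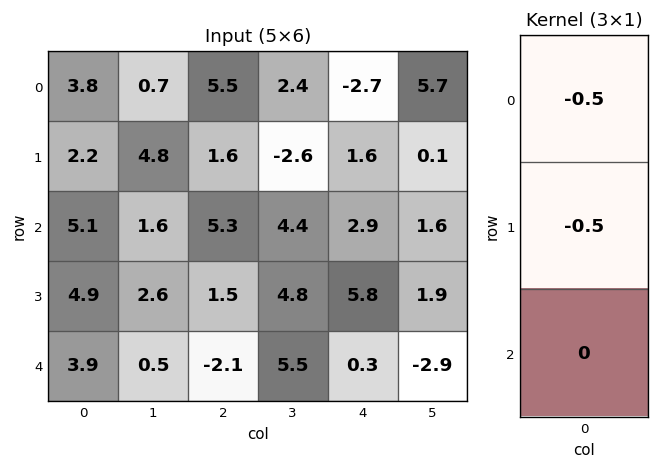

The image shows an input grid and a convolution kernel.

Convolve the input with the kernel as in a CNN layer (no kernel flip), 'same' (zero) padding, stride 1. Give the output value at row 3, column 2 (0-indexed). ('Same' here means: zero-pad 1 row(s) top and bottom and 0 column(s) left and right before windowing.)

The receptive field on the zero-padded input at this output position is [5.3 / 1.5 / -2.1]. Elementwise product with the kernel and sum: 5.3·-0.5 + 1.5·-0.5.

-3.4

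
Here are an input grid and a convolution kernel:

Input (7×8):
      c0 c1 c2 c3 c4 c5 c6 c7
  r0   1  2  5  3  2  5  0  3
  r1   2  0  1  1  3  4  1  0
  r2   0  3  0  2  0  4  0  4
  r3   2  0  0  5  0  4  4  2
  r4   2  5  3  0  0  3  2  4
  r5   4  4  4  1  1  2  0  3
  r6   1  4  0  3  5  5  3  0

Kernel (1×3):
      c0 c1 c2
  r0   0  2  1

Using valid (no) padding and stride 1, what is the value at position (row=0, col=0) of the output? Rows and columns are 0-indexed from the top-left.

The receptive field on the input at this output position is [1 2 5]. Elementwise product with the kernel and sum: 2·2 + 5·1.

9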